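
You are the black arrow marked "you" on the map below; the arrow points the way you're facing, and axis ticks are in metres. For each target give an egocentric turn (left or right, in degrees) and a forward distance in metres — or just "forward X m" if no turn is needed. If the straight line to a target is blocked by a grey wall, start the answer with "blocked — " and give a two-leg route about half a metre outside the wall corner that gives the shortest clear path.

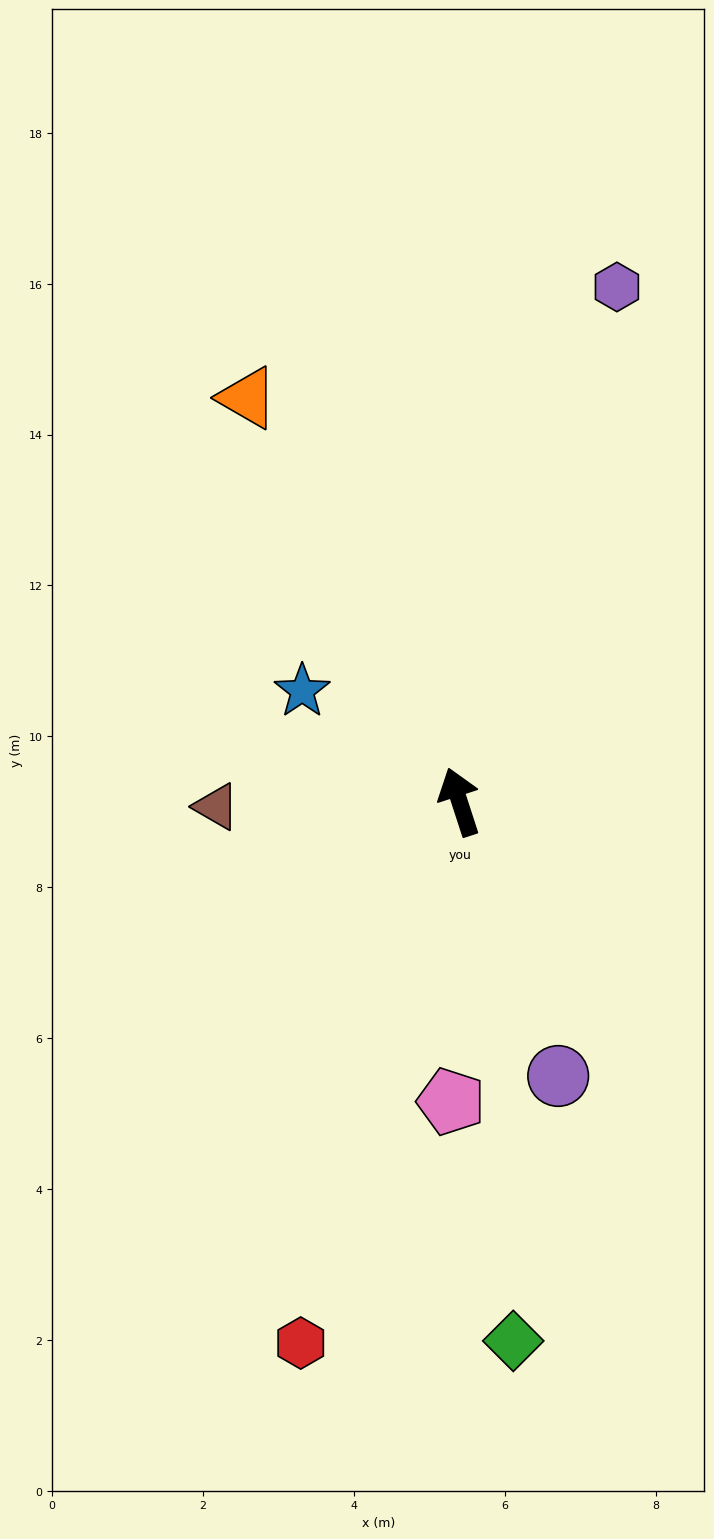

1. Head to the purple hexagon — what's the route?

turn right 35°, forward 7.1 m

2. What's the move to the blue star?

turn left 37°, forward 2.6 m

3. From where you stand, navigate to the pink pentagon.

turn left 160°, forward 4.0 m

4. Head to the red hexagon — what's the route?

turn left 146°, forward 7.5 m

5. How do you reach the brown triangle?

turn left 73°, forward 3.2 m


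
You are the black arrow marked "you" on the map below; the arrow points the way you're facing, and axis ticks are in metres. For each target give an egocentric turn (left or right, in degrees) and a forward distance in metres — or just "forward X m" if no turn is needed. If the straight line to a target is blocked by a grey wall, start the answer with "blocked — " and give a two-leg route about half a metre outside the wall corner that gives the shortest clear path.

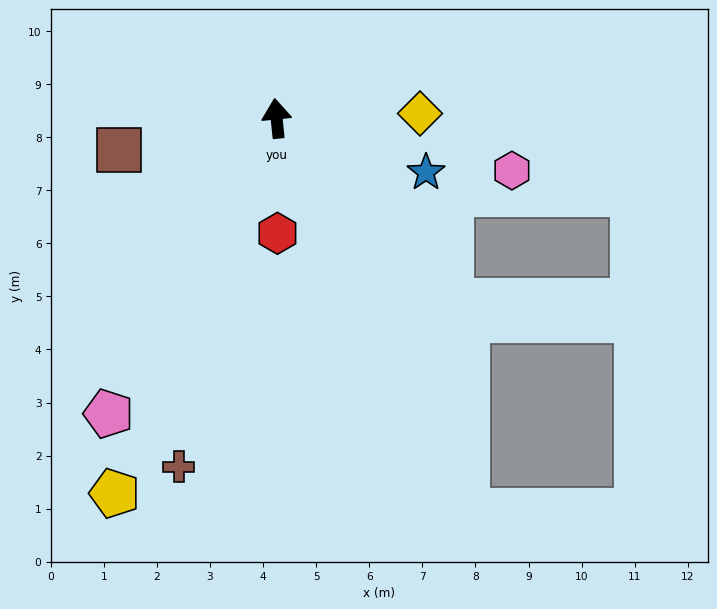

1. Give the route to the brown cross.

turn left 159°, forward 6.8 m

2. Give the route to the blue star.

turn right 116°, forward 3.0 m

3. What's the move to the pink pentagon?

turn left 145°, forward 6.4 m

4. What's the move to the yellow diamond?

turn right 94°, forward 2.7 m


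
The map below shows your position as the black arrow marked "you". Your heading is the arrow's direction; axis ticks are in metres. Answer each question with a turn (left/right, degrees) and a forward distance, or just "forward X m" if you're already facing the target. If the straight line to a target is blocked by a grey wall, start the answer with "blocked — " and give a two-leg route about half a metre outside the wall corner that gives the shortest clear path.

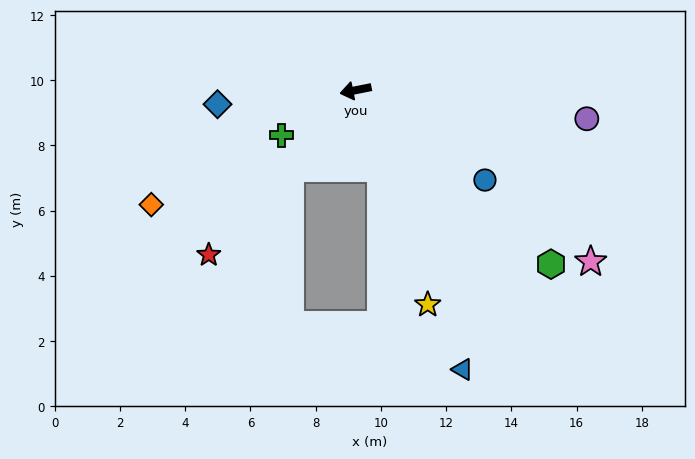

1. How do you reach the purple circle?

turn left 162°, forward 7.1 m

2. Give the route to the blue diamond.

turn right 6°, forward 4.3 m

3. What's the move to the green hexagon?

turn left 127°, forward 8.0 m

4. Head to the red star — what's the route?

turn left 37°, forward 6.8 m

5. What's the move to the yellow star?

turn left 97°, forward 6.9 m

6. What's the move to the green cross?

turn left 20°, forward 2.7 m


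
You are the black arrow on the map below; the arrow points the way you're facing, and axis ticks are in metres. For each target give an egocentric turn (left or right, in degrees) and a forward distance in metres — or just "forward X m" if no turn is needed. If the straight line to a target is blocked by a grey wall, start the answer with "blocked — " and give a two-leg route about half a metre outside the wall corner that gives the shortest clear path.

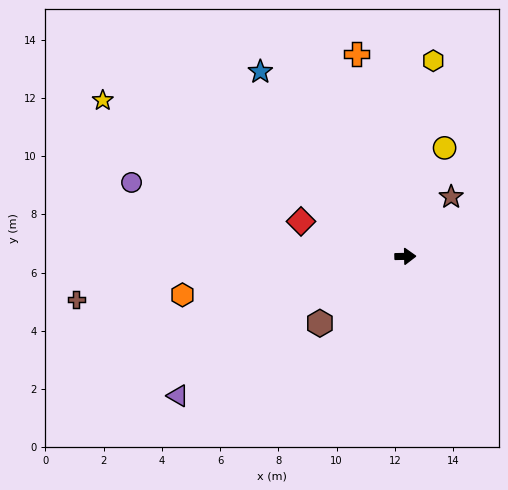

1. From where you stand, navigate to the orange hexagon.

turn right 171°, forward 7.8 m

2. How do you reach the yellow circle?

turn left 69°, forward 4.0 m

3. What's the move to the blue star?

turn left 127°, forward 8.1 m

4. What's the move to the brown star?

turn left 51°, forward 2.6 m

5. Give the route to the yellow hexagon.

turn left 81°, forward 6.8 m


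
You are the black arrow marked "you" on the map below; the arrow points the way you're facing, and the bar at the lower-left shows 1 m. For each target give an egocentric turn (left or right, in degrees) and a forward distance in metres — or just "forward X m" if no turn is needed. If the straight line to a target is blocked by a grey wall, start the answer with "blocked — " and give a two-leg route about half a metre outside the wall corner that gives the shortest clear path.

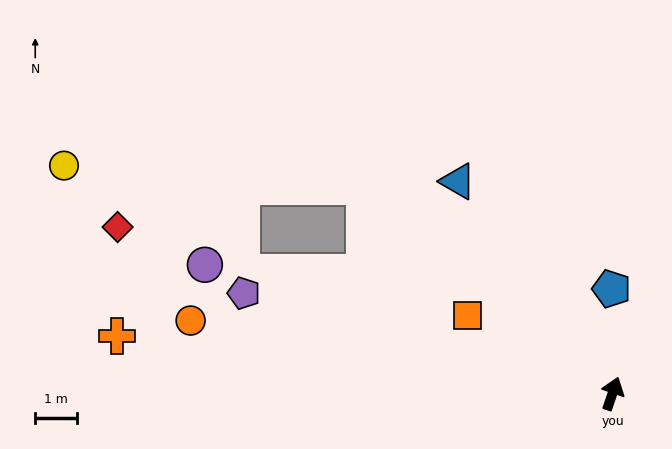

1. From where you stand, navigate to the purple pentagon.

turn left 94°, forward 9.1 m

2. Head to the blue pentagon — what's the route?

turn left 19°, forward 2.5 m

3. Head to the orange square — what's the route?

turn left 80°, forward 3.9 m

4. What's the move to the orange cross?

turn left 102°, forward 11.8 m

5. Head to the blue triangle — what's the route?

turn left 55°, forward 6.2 m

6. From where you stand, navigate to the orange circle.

turn left 99°, forward 10.2 m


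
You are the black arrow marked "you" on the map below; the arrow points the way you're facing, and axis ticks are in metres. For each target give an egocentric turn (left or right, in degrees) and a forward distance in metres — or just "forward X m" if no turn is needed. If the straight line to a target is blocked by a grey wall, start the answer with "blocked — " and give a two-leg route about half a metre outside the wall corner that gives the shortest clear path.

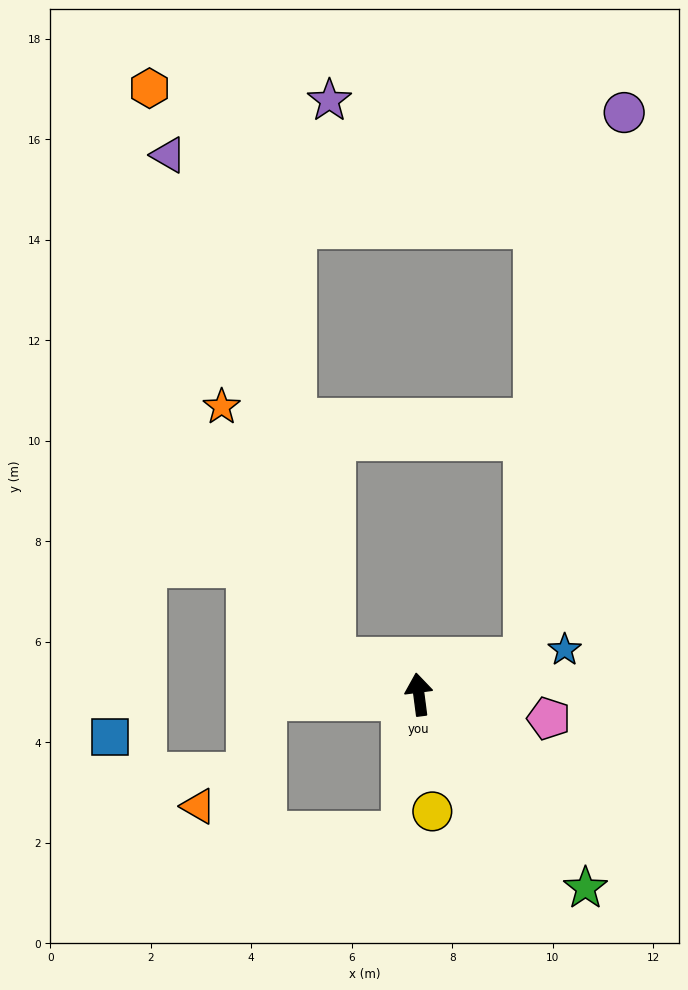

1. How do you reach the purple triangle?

blocked — turn left 60°, forward 1.8 m, then turn right 49°, forward 10.5 m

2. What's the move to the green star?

turn right 147°, forward 5.1 m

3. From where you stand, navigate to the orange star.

blocked — turn left 60°, forward 1.8 m, then turn right 43°, forward 5.5 m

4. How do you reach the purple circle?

blocked — turn right 79°, forward 2.2 m, then turn left 61°, forward 11.0 m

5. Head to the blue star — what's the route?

turn right 80°, forward 3.0 m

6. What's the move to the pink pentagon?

turn right 108°, forward 2.6 m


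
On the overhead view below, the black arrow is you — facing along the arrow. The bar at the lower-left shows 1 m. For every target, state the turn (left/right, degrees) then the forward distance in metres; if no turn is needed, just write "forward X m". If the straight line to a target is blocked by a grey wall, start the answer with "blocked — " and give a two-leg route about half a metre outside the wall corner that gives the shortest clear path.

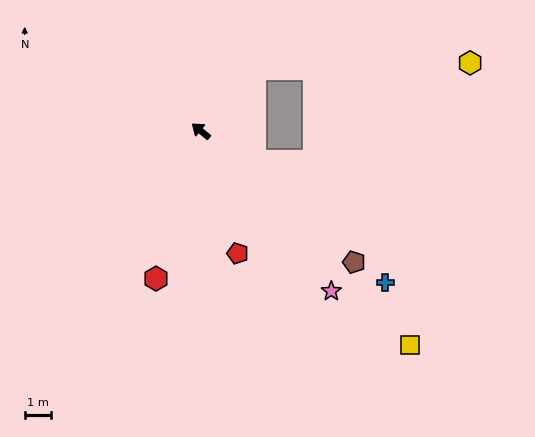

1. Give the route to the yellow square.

turn left 174°, forward 11.5 m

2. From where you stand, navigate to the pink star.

turn left 168°, forward 8.0 m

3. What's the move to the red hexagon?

turn left 112°, forward 5.9 m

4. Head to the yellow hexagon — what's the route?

blocked — turn right 92°, forward 3.2 m, then turn right 47°, forward 8.3 m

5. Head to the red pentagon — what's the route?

turn left 146°, forward 4.9 m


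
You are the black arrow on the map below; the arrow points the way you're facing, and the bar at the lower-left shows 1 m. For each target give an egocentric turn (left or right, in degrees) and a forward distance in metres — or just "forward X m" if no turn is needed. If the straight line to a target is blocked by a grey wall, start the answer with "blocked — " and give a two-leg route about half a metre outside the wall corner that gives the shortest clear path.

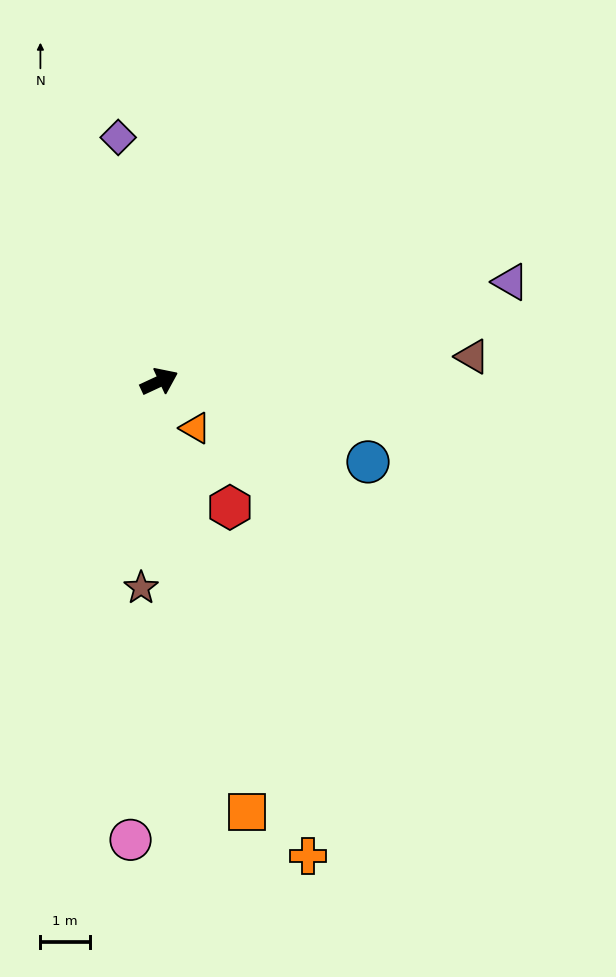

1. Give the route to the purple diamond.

turn left 75°, forward 5.0 m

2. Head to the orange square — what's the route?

turn right 103°, forward 8.9 m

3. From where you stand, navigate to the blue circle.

turn right 46°, forward 4.5 m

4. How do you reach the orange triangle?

turn right 77°, forward 1.2 m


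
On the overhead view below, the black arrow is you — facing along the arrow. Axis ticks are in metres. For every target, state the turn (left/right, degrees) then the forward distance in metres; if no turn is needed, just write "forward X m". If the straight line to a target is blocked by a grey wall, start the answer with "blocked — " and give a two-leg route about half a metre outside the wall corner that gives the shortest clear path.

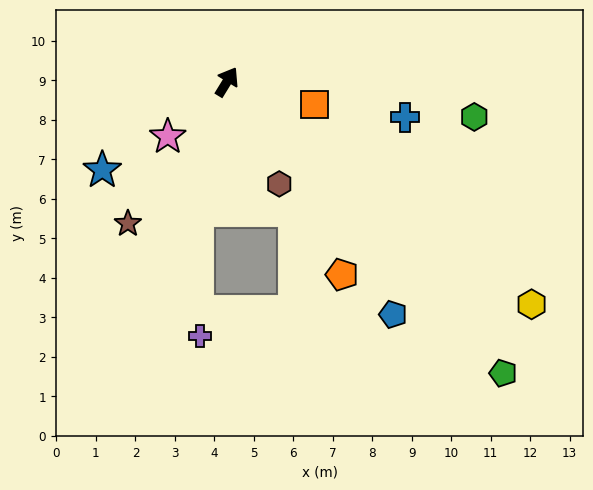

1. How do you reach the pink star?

turn left 164°, forward 2.0 m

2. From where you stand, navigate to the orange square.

turn right 73°, forward 2.3 m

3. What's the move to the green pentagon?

turn right 105°, forward 10.2 m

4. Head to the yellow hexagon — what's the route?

turn right 95°, forward 9.6 m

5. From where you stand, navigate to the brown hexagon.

turn right 121°, forward 2.9 m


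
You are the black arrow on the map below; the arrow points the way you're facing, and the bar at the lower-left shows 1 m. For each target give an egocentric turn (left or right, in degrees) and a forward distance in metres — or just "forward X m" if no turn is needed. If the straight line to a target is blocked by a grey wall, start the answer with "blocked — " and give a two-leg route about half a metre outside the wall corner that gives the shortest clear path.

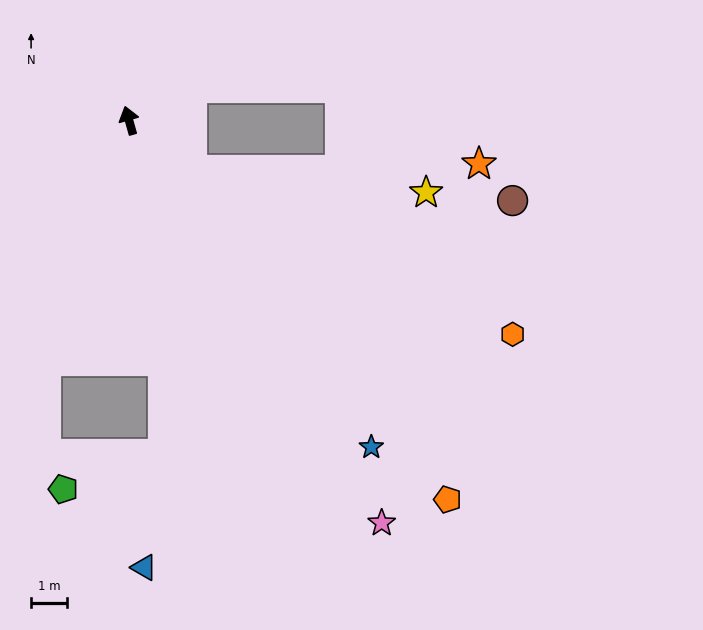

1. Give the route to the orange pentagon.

turn right 156°, forward 13.6 m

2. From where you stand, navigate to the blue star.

turn right 159°, forward 11.2 m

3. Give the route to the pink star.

turn right 164°, forward 13.1 m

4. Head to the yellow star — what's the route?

blocked — turn right 145°, forward 2.2 m, then turn left 34°, forward 6.5 m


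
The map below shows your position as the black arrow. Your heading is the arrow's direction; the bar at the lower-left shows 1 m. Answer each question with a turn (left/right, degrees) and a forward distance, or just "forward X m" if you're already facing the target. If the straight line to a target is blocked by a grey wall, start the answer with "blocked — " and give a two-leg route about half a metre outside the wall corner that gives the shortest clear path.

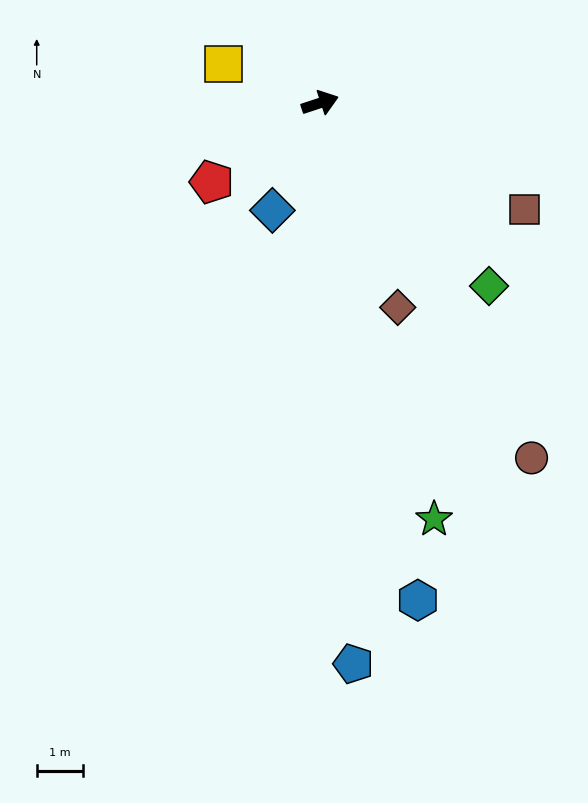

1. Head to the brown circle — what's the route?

turn right 77°, forward 8.9 m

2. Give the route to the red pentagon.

turn right 162°, forward 2.9 m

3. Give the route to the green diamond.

turn right 65°, forward 5.4 m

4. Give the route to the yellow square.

turn left 140°, forward 2.3 m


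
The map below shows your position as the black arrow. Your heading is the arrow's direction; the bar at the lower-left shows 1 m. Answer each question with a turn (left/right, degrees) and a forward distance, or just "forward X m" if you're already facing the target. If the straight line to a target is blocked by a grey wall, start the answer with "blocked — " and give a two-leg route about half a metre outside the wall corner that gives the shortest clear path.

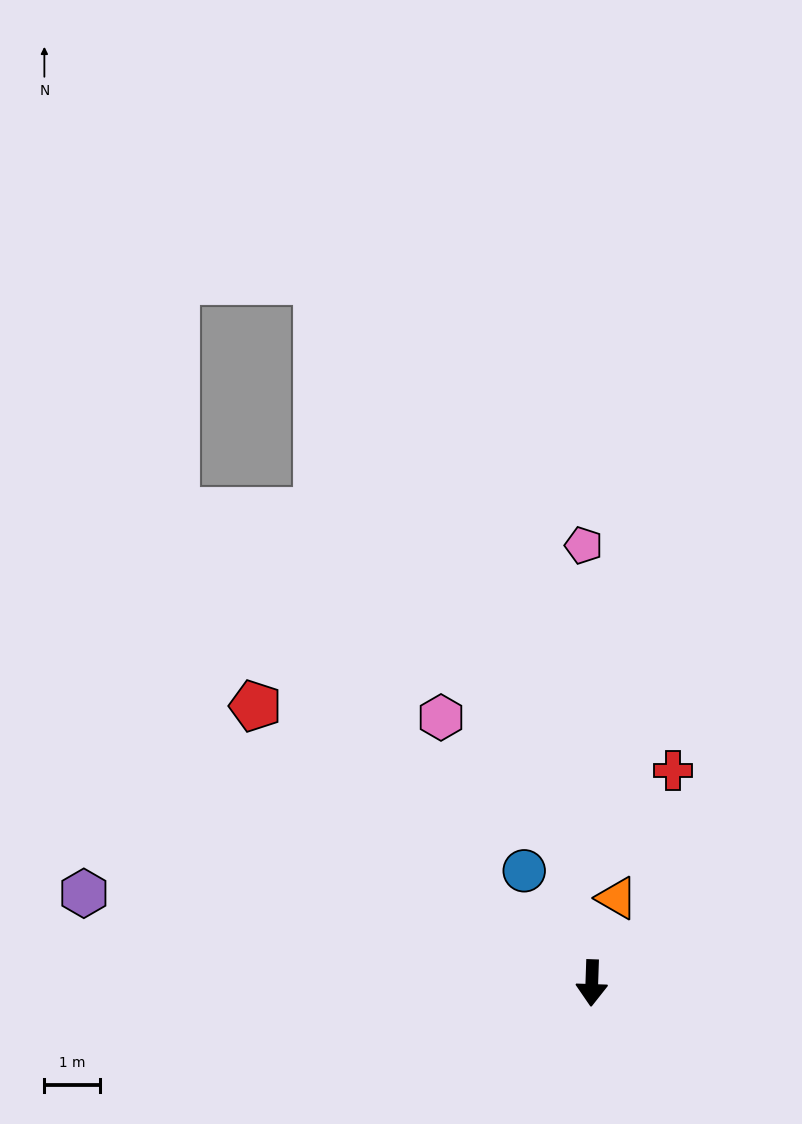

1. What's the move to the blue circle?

turn right 147°, forward 2.3 m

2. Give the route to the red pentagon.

turn right 128°, forward 7.8 m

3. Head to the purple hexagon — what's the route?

turn right 98°, forward 9.2 m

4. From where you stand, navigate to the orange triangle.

turn left 166°, forward 1.6 m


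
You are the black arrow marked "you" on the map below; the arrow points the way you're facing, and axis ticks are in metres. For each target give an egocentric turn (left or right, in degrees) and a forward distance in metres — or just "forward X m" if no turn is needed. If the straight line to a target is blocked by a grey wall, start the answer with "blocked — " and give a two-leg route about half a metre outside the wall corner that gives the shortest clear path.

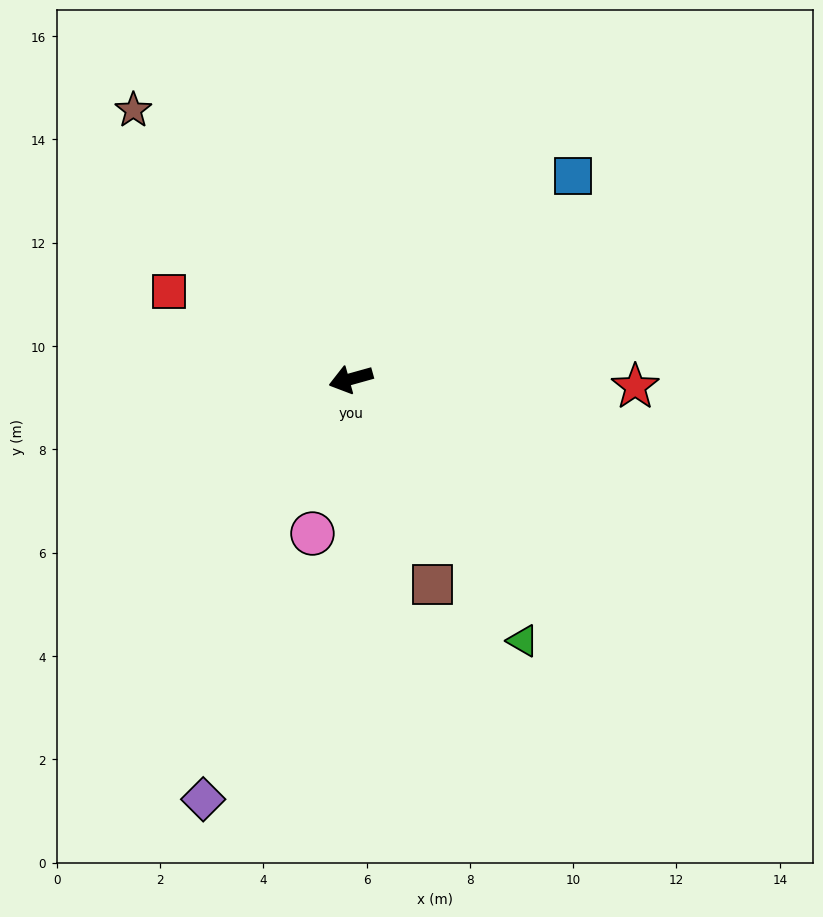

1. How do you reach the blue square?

turn right 153°, forward 5.8 m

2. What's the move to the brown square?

turn left 96°, forward 4.3 m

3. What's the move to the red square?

turn right 41°, forward 3.9 m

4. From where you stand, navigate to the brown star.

turn right 67°, forward 6.7 m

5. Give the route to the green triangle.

turn left 108°, forward 6.1 m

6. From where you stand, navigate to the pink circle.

turn left 60°, forward 3.1 m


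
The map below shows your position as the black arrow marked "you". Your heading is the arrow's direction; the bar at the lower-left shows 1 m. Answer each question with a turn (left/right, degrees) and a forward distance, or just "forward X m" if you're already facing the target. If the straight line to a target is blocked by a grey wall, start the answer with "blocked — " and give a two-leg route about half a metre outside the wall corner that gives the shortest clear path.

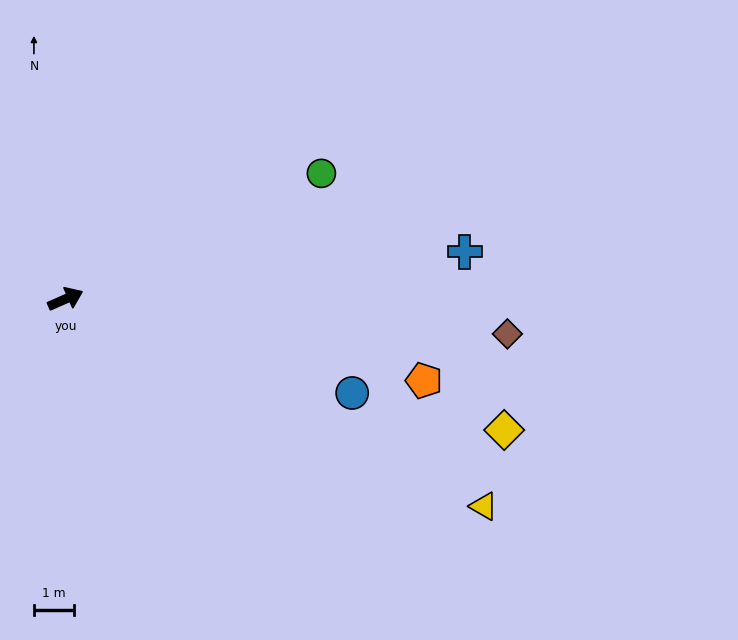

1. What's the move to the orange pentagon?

turn right 37°, forward 9.2 m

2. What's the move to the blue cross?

turn right 17°, forward 10.0 m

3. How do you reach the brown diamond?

turn right 28°, forward 11.0 m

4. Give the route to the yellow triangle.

turn right 50°, forward 11.6 m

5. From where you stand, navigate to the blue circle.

turn right 42°, forward 7.5 m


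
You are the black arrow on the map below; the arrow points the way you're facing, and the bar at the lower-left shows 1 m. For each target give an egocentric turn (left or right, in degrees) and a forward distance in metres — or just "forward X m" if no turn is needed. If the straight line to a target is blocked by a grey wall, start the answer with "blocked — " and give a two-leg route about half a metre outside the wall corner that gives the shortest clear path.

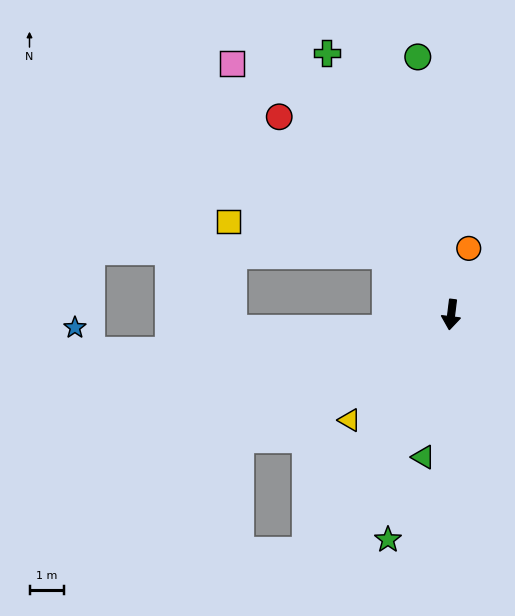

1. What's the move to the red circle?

turn right 132°, forward 7.6 m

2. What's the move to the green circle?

turn right 166°, forward 7.6 m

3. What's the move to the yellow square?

blocked — turn right 126°, forward 2.6 m, then turn left 31°, forward 4.7 m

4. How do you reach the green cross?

turn right 148°, forward 8.4 m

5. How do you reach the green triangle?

turn right 4°, forward 4.2 m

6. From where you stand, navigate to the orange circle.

turn left 172°, forward 2.0 m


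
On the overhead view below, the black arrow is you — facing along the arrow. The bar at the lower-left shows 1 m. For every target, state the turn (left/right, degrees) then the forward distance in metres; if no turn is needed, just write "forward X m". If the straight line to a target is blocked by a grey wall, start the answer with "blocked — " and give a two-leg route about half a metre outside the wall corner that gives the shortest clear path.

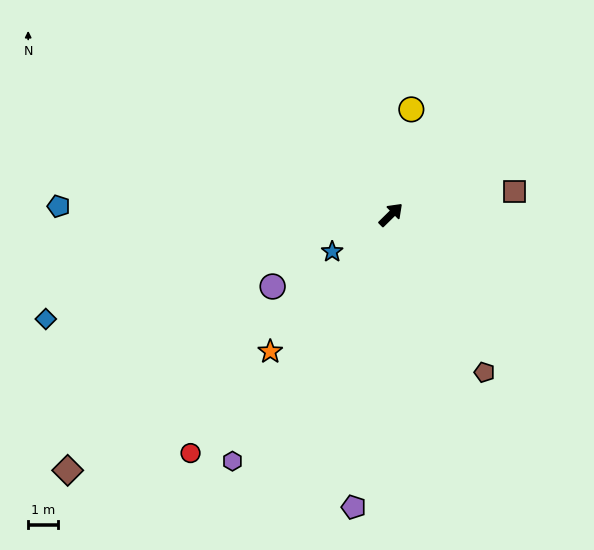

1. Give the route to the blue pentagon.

turn left 134°, forward 11.0 m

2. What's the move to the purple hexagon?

turn right 167°, forward 9.7 m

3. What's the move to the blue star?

turn left 168°, forward 2.3 m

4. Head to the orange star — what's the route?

turn right 176°, forward 6.1 m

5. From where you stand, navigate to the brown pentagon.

turn right 104°, forward 6.1 m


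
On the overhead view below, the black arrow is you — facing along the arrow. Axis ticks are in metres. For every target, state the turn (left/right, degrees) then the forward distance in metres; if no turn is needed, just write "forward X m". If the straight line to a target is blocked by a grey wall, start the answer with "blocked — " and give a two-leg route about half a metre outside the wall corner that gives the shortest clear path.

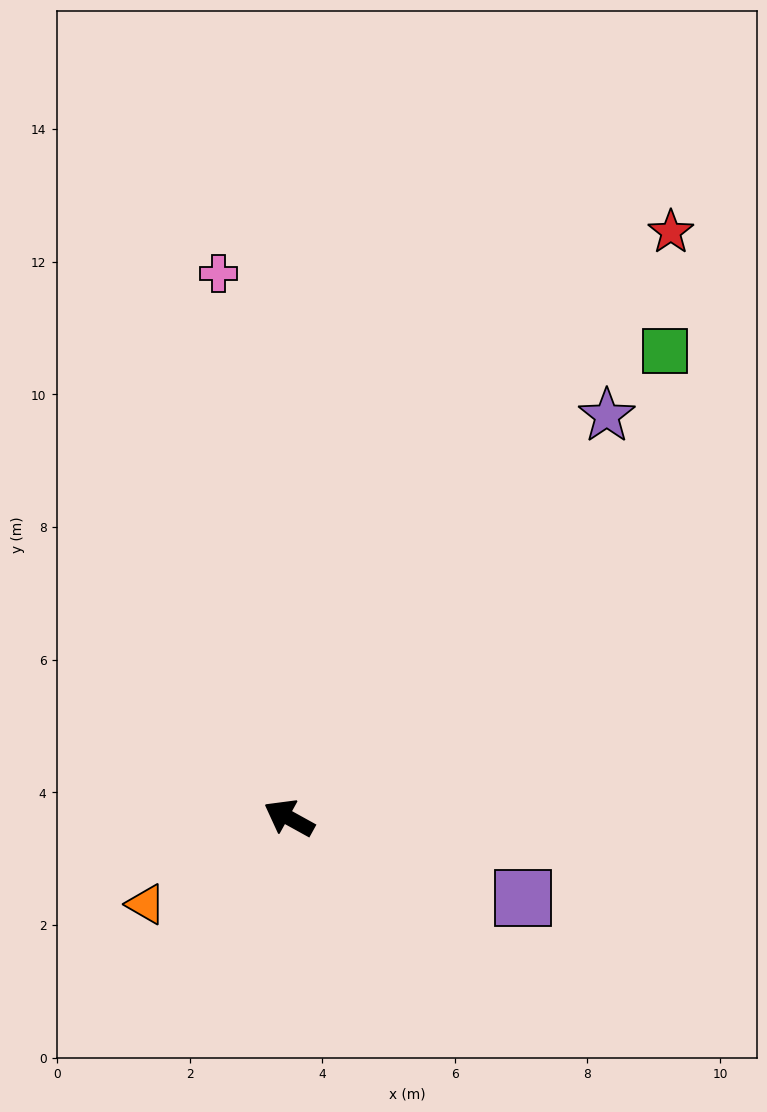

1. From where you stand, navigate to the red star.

turn right 94°, forward 10.5 m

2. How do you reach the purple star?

turn right 99°, forward 7.7 m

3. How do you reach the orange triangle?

turn left 60°, forward 2.5 m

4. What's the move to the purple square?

turn right 170°, forward 3.7 m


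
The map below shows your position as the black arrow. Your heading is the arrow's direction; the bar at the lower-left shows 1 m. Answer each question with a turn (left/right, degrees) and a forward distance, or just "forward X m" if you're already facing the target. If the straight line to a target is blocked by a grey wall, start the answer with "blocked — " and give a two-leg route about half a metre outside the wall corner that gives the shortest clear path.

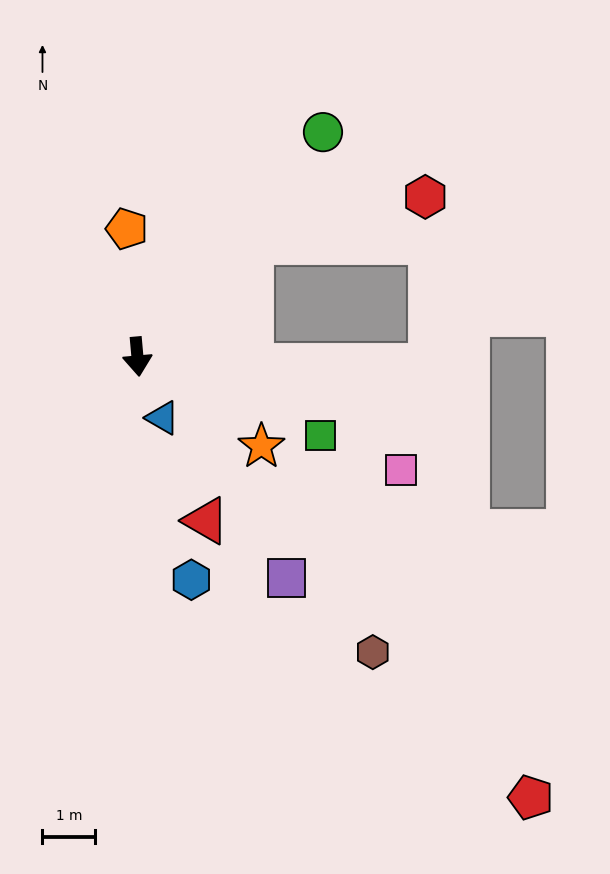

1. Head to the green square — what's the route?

turn left 62°, forward 3.8 m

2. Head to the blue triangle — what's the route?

turn left 17°, forward 1.3 m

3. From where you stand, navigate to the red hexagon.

blocked — turn left 130°, forward 3.1 m, then turn right 30°, forward 3.4 m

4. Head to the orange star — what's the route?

turn left 49°, forward 2.9 m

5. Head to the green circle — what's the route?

turn left 135°, forward 5.5 m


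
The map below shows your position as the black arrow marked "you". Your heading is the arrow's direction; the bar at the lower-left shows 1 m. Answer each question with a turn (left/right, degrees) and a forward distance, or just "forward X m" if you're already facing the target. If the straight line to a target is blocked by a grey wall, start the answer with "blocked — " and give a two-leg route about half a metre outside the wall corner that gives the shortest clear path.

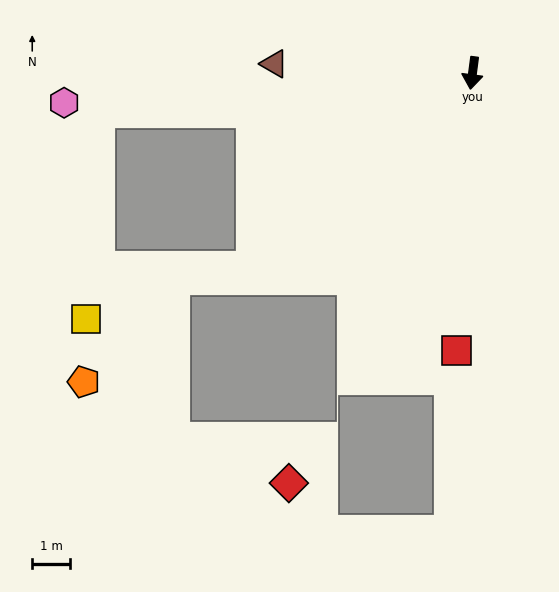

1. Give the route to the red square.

turn left 4°, forward 7.3 m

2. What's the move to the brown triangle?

turn right 85°, forward 5.2 m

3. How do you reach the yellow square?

blocked — turn right 77°, forward 9.9 m, then turn left 81°, forward 5.5 m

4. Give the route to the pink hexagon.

turn right 78°, forward 10.8 m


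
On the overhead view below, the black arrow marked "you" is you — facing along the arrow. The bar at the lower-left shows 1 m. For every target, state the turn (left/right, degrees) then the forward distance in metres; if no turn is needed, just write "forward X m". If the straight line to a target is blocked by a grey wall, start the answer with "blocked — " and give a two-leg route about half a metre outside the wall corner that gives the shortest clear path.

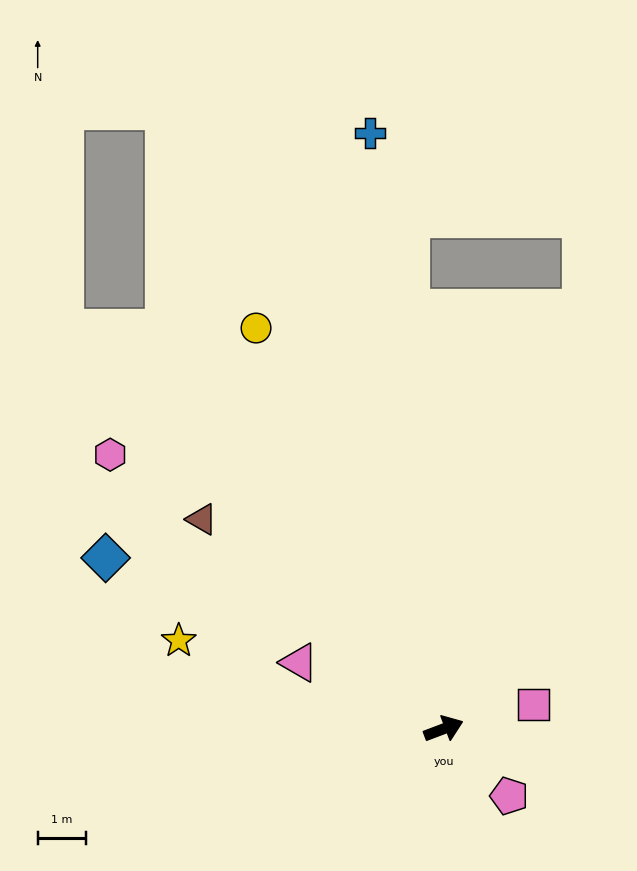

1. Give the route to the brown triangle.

turn left 118°, forward 6.7 m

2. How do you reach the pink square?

turn right 6°, forward 1.9 m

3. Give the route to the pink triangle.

turn left 135°, forward 3.3 m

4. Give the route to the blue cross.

turn left 76°, forward 12.5 m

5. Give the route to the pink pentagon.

turn right 66°, forward 2.0 m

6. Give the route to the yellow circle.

turn left 94°, forward 9.2 m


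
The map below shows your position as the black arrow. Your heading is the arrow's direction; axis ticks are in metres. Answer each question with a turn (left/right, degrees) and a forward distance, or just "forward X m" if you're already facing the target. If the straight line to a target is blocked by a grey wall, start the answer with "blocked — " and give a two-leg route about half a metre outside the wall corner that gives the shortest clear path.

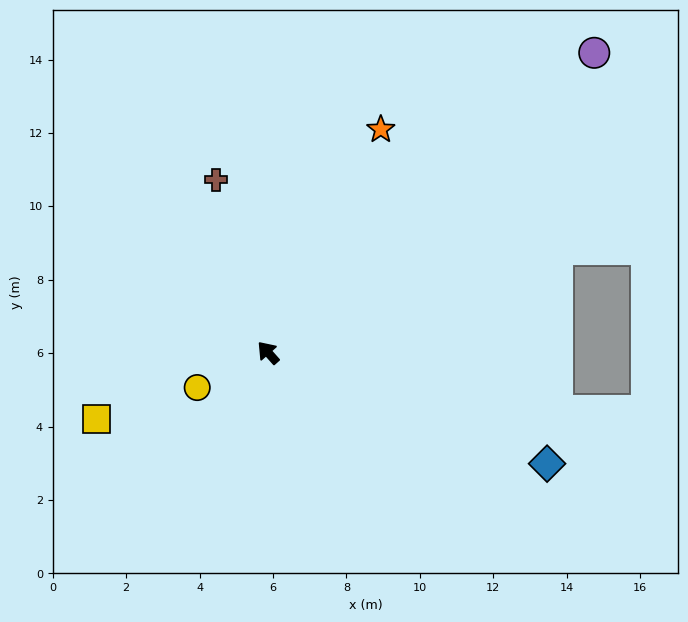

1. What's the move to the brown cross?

turn right 25°, forward 4.9 m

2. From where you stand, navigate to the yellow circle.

turn left 75°, forward 2.2 m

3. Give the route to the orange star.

turn right 68°, forward 6.8 m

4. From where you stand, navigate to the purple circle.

turn right 89°, forward 12.1 m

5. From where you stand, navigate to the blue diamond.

turn right 153°, forward 8.2 m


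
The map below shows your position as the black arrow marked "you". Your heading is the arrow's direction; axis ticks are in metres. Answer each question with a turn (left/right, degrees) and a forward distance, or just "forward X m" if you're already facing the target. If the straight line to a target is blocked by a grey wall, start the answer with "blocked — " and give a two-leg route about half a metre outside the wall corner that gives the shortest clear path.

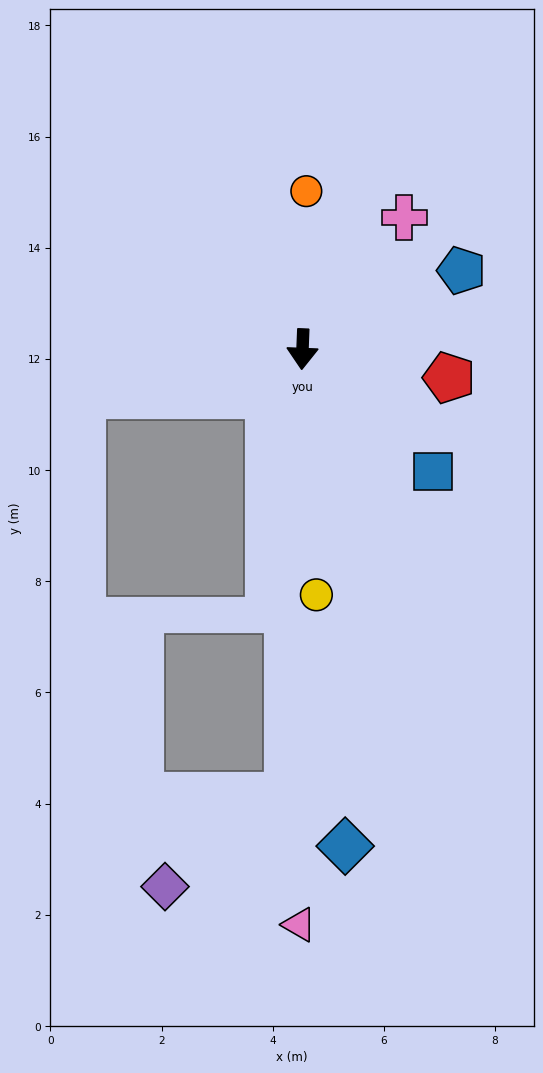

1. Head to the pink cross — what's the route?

turn left 145°, forward 3.0 m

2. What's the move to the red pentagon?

turn left 81°, forward 2.7 m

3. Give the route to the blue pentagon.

turn left 119°, forward 3.2 m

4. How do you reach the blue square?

turn left 49°, forward 3.2 m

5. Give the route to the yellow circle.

turn left 6°, forward 4.4 m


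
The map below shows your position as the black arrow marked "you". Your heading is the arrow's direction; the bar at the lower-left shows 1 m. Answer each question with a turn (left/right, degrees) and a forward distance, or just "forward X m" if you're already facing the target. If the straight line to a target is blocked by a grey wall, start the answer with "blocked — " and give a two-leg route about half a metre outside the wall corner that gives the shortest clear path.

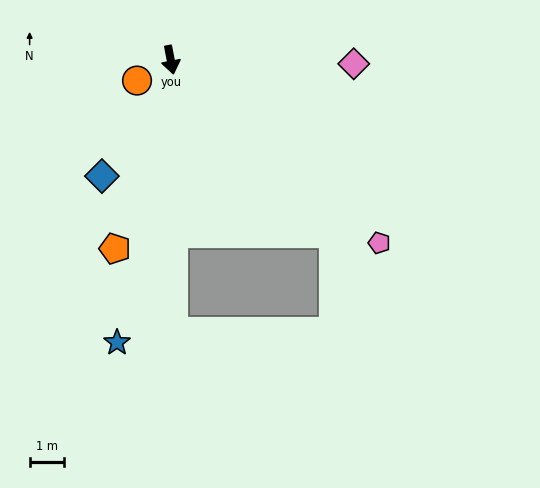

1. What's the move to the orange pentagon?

turn right 27°, forward 5.8 m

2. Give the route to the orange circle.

turn right 69°, forward 1.2 m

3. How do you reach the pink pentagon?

turn left 38°, forward 8.2 m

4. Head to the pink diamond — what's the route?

turn left 78°, forward 5.4 m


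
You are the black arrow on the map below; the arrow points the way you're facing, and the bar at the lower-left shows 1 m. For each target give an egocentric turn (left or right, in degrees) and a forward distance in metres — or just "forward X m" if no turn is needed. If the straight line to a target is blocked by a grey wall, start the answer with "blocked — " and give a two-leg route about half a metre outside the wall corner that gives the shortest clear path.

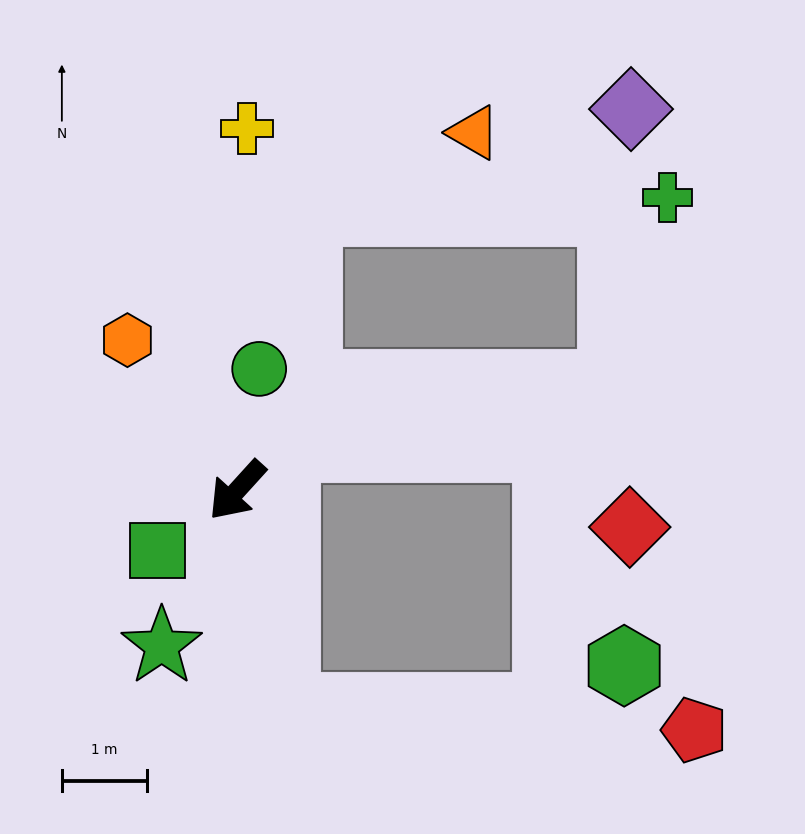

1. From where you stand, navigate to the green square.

turn right 11°, forward 1.2 m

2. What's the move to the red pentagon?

blocked — turn left 54°, forward 2.6 m, then turn left 75°, forward 4.8 m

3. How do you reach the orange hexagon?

turn right 102°, forward 2.2 m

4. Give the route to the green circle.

turn right 148°, forward 1.5 m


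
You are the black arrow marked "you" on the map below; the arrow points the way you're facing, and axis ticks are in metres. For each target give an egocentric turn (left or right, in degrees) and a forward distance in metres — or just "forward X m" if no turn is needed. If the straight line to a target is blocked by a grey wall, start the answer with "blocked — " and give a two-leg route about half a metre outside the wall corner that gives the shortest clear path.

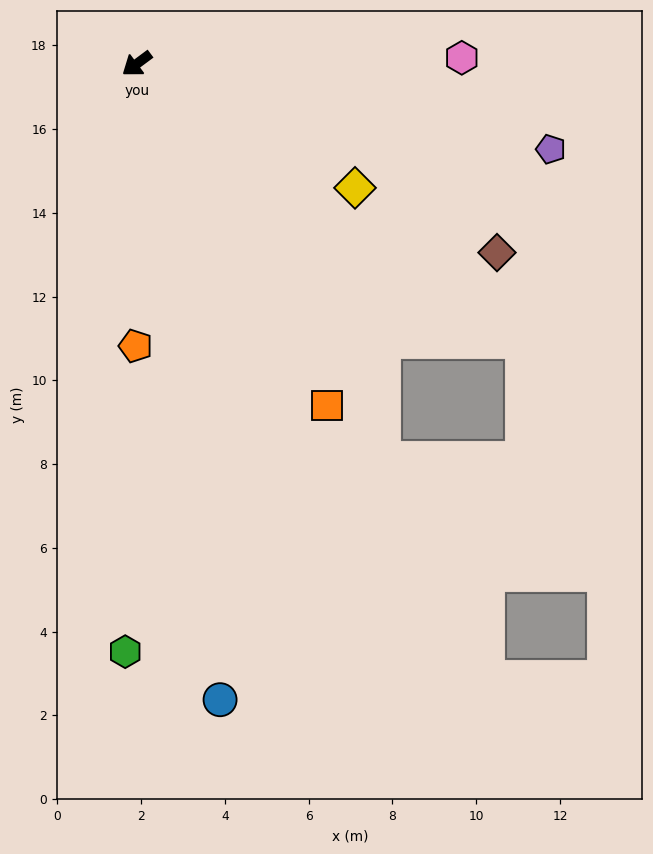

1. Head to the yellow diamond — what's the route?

turn left 114°, forward 6.0 m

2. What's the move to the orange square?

turn left 82°, forward 9.3 m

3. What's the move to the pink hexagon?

turn left 144°, forward 7.8 m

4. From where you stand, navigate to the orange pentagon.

turn left 53°, forward 6.7 m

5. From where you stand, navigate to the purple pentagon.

turn left 132°, forward 10.1 m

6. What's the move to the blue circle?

turn left 61°, forward 15.3 m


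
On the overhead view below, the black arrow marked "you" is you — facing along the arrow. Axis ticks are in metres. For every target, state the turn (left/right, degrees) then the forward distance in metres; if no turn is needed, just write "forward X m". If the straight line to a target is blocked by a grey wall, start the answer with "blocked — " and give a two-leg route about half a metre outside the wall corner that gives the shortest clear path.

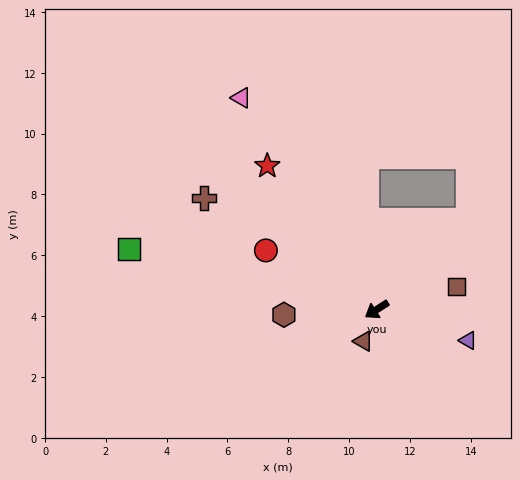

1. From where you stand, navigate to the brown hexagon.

turn right 30°, forward 3.1 m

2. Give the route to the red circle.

turn right 61°, forward 4.1 m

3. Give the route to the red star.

turn right 85°, forward 5.9 m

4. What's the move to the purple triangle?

turn left 129°, forward 3.2 m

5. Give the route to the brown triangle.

turn left 34°, forward 1.1 m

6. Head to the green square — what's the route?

turn right 47°, forward 8.4 m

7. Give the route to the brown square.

turn left 163°, forward 2.7 m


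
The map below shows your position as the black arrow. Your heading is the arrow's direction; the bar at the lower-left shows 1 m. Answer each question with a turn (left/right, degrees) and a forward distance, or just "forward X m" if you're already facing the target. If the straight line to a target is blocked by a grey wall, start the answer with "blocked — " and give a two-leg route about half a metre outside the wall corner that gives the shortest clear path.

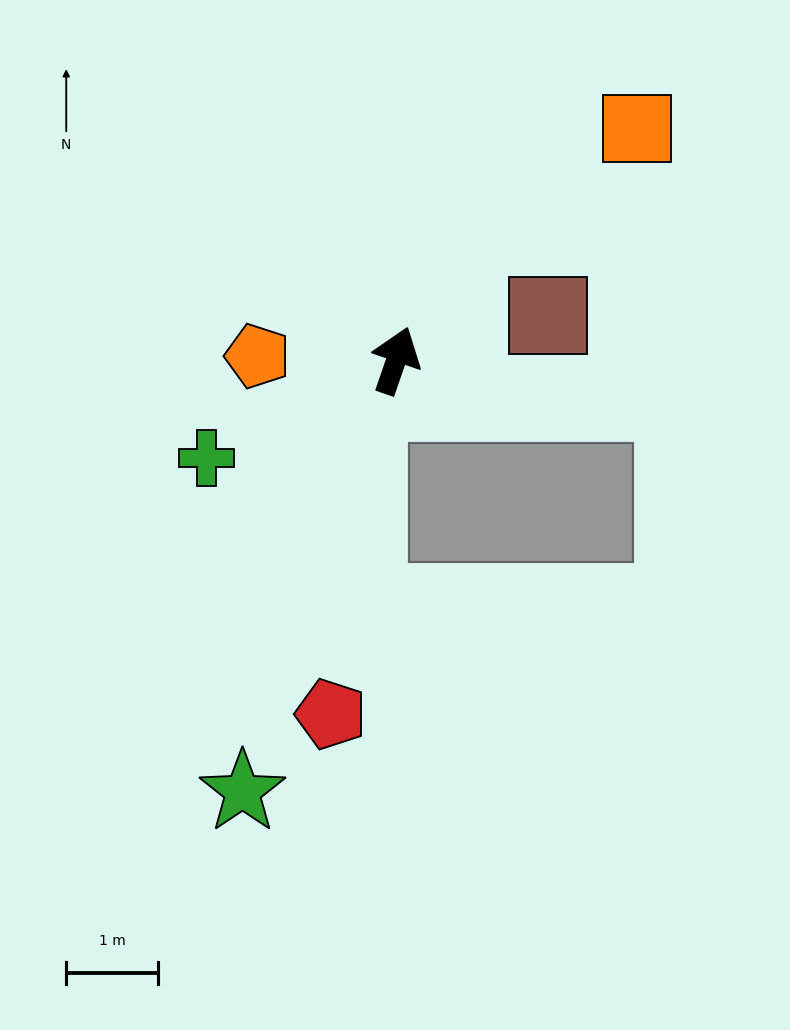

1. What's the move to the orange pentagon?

turn left 107°, forward 1.5 m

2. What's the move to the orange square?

turn right 27°, forward 3.6 m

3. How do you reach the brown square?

turn right 54°, forward 1.7 m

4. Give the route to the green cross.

turn left 136°, forward 2.3 m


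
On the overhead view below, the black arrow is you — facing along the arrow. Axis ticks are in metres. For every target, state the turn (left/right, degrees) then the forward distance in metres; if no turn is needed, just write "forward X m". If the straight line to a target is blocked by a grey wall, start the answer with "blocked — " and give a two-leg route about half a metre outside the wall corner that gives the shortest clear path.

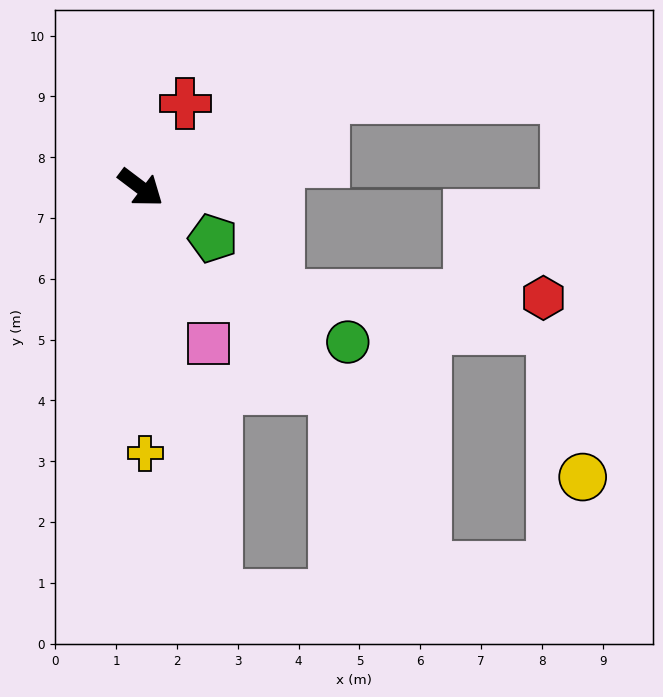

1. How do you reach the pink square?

turn right 29°, forward 2.8 m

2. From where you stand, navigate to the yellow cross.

turn right 52°, forward 4.4 m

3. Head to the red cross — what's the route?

turn left 99°, forward 1.6 m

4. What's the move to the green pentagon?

forward 1.5 m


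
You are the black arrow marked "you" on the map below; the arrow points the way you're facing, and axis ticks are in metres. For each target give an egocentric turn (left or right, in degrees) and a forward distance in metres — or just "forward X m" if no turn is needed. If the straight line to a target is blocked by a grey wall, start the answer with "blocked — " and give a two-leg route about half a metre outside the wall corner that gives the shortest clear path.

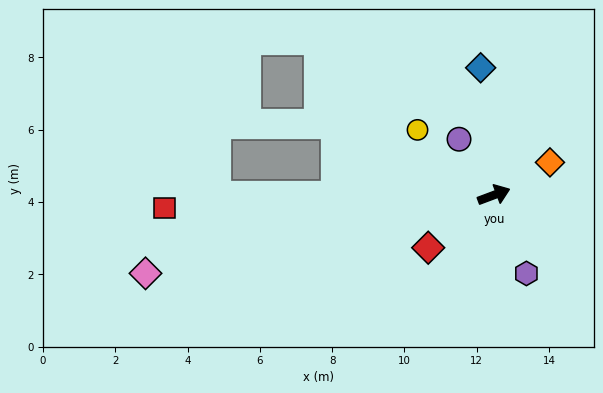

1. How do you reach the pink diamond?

turn left 172°, forward 9.9 m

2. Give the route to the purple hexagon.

turn right 88°, forward 2.3 m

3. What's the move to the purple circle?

turn left 101°, forward 1.8 m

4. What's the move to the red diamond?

turn right 162°, forward 2.3 m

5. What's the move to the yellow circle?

turn left 119°, forward 2.8 m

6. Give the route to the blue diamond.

turn left 75°, forward 3.5 m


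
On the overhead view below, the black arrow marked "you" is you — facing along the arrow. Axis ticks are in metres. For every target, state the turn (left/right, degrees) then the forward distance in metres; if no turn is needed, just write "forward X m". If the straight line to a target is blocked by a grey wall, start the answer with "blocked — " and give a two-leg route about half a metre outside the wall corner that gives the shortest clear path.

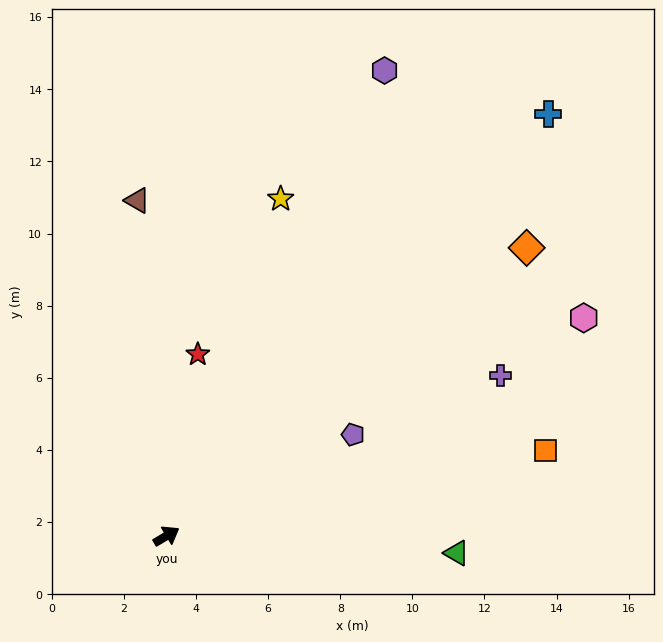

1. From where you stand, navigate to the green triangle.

turn right 34°, forward 8.1 m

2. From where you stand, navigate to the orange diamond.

turn left 8°, forward 12.8 m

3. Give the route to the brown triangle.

turn left 64°, forward 9.3 m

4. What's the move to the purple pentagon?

turn right 2°, forward 5.9 m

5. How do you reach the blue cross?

turn left 17°, forward 15.8 m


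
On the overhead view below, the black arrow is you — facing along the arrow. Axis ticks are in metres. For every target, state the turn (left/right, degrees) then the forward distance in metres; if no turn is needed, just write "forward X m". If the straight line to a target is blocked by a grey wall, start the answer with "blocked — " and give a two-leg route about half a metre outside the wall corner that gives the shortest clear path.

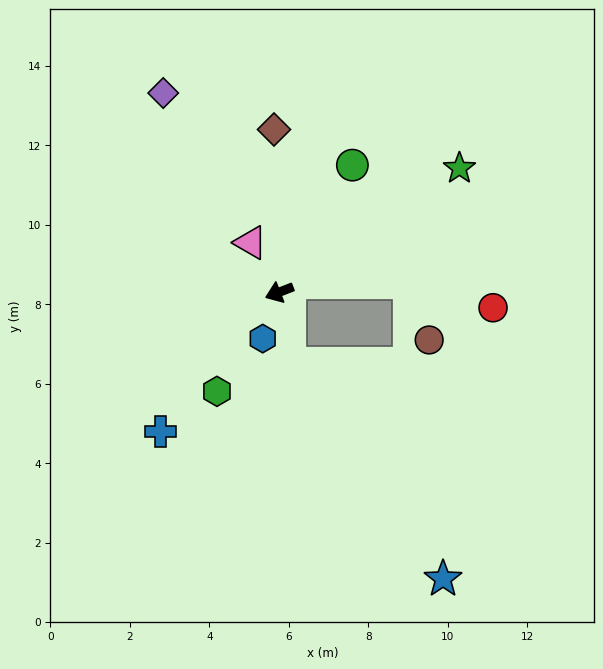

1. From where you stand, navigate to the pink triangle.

turn right 81°, forward 1.4 m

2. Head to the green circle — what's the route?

turn right 141°, forward 3.7 m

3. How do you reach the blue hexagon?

turn left 49°, forward 1.2 m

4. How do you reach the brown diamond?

turn right 109°, forward 4.1 m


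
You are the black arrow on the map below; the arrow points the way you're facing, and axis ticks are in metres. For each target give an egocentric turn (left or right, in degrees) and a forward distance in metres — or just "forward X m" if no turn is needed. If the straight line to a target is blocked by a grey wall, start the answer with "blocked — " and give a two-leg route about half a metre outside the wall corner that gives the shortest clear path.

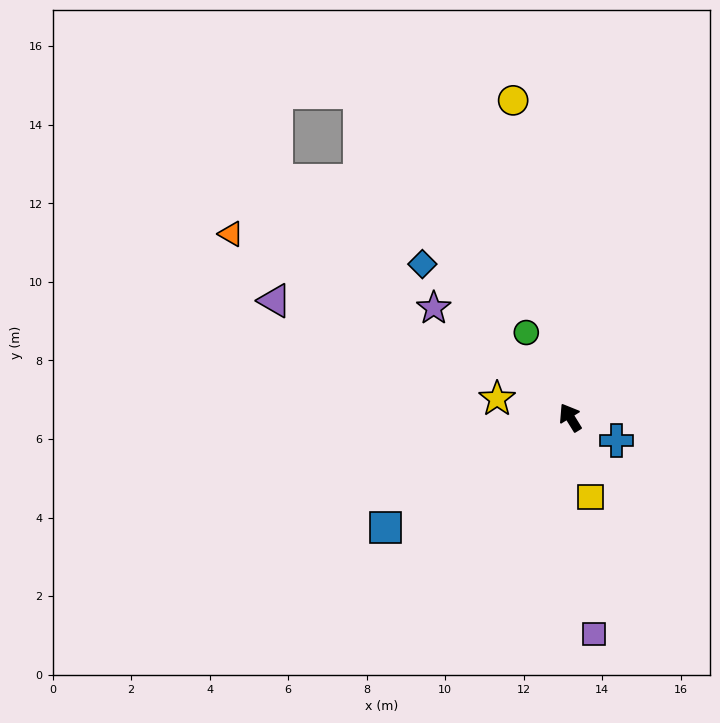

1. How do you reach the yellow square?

turn left 163°, forward 2.1 m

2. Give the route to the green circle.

turn right 4°, forward 2.4 m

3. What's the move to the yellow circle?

turn right 21°, forward 8.2 m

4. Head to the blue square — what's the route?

turn left 89°, forward 5.5 m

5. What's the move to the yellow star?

turn left 44°, forward 1.9 m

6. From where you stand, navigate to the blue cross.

turn right 148°, forward 1.3 m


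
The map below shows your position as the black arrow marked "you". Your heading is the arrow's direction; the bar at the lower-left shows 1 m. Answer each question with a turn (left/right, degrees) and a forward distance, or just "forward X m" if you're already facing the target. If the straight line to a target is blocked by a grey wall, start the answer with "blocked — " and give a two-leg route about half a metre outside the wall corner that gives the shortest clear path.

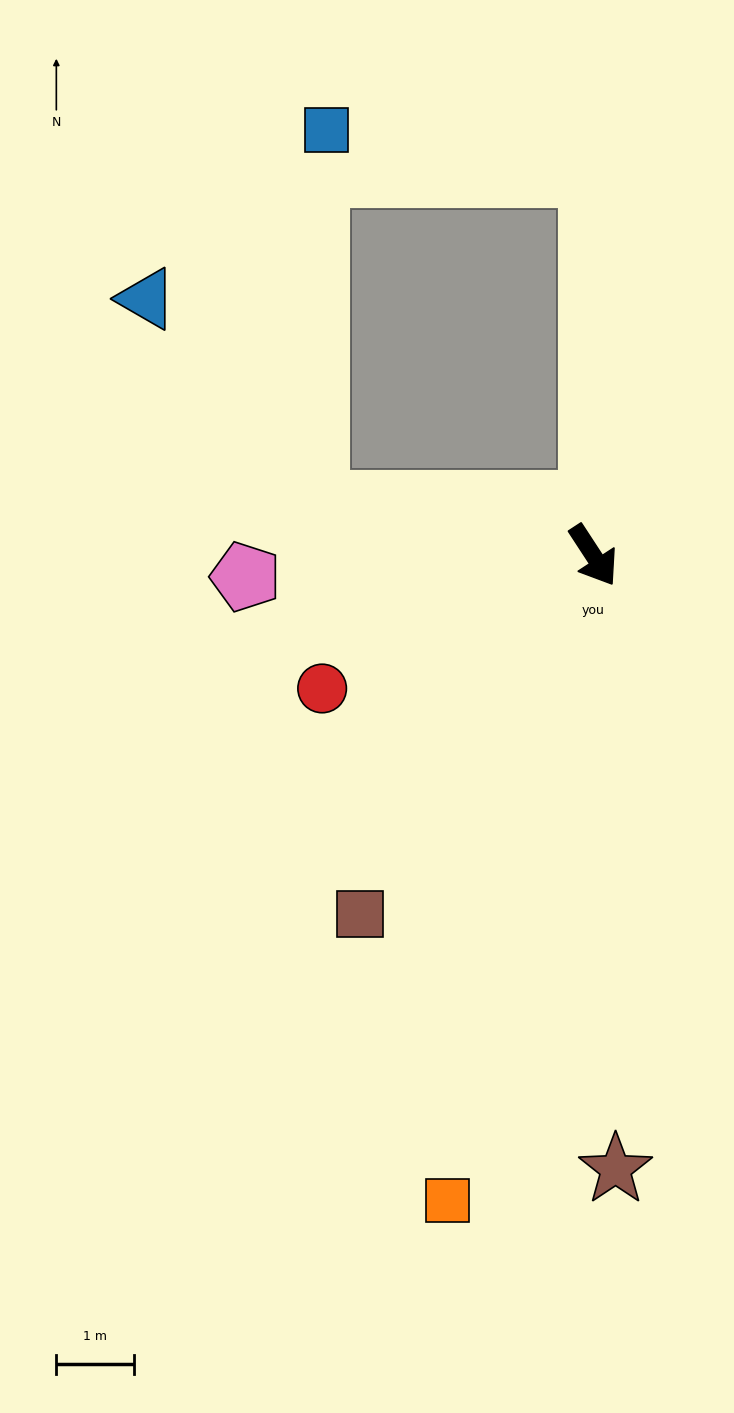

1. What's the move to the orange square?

turn right 46°, forward 8.6 m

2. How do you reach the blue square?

blocked — turn left 147°, forward 4.9 m, then turn left 80°, forward 3.5 m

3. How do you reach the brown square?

turn right 66°, forward 5.5 m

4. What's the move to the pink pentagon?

turn right 120°, forward 4.5 m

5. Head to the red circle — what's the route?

turn right 97°, forward 3.9 m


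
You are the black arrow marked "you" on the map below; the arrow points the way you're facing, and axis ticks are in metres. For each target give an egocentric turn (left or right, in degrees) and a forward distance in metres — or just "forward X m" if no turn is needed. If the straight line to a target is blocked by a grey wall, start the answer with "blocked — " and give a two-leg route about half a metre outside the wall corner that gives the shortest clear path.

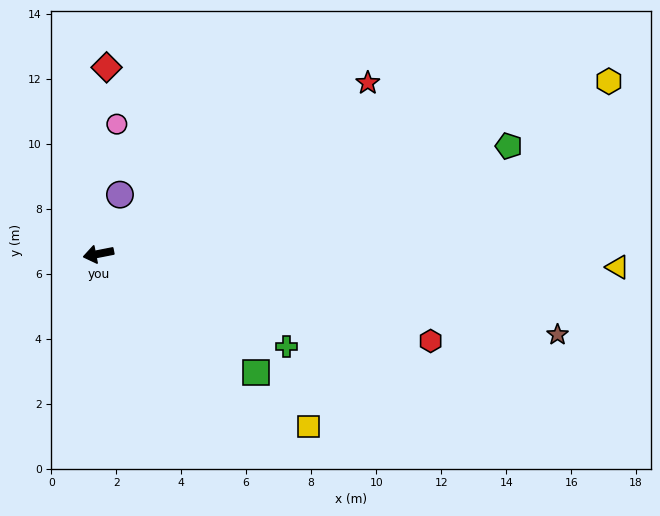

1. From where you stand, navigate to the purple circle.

turn right 121°, forward 1.9 m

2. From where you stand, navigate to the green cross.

turn left 143°, forward 6.5 m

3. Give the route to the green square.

turn left 132°, forward 6.1 m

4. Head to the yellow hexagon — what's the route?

turn right 172°, forward 16.6 m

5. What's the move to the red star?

turn right 159°, forward 9.8 m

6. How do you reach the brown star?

turn left 159°, forward 14.3 m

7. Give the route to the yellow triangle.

turn left 167°, forward 16.0 m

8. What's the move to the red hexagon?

turn left 154°, forward 10.6 m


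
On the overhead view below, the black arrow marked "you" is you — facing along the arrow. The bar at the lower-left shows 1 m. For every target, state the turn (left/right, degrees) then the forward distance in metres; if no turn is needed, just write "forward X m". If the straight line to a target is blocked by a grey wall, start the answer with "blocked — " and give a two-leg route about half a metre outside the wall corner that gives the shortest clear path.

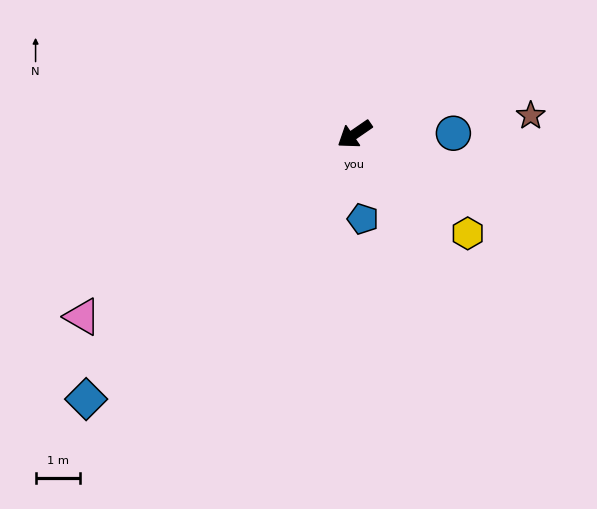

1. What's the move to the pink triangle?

forward 7.5 m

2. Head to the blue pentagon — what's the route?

turn left 61°, forward 1.9 m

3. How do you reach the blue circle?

turn left 146°, forward 2.2 m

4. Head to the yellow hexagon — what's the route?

turn left 104°, forward 3.4 m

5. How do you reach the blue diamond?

turn left 10°, forward 8.6 m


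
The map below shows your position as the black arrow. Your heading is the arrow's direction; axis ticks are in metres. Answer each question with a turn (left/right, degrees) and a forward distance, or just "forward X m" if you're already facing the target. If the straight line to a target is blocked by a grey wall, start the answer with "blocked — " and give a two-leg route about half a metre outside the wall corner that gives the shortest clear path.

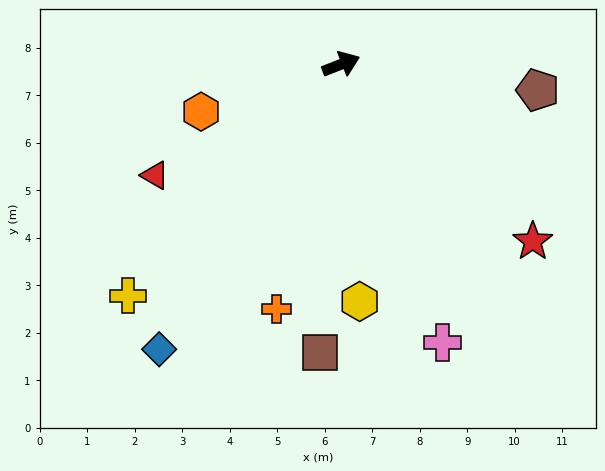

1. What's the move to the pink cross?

turn right 91°, forward 6.2 m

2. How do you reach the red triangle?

turn right 171°, forward 4.6 m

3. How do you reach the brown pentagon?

turn right 29°, forward 4.2 m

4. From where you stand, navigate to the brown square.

turn right 116°, forward 6.1 m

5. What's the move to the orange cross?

turn right 126°, forward 5.3 m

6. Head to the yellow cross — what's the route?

turn right 154°, forward 6.6 m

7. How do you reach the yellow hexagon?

turn right 107°, forward 5.0 m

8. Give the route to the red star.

turn right 64°, forward 5.5 m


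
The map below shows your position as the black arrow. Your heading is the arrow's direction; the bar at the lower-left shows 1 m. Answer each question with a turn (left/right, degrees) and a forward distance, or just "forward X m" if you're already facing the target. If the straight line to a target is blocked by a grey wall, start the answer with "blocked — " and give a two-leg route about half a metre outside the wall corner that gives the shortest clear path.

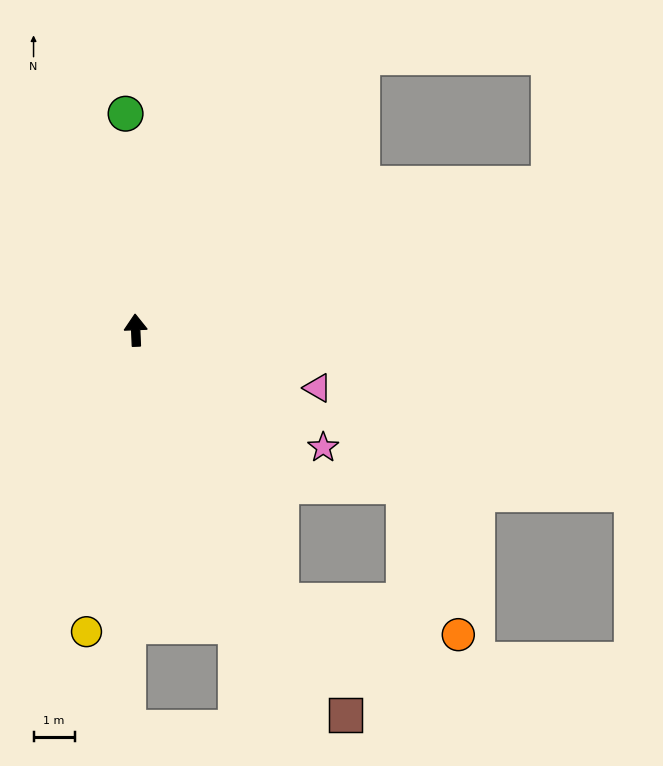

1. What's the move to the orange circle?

blocked — turn right 154°, forward 7.5 m, then turn left 51°, forward 4.4 m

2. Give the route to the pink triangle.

turn right 110°, forward 4.7 m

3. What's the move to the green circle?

forward 5.3 m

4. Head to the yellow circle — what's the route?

turn left 168°, forward 7.4 m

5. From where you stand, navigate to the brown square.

turn right 154°, forward 10.7 m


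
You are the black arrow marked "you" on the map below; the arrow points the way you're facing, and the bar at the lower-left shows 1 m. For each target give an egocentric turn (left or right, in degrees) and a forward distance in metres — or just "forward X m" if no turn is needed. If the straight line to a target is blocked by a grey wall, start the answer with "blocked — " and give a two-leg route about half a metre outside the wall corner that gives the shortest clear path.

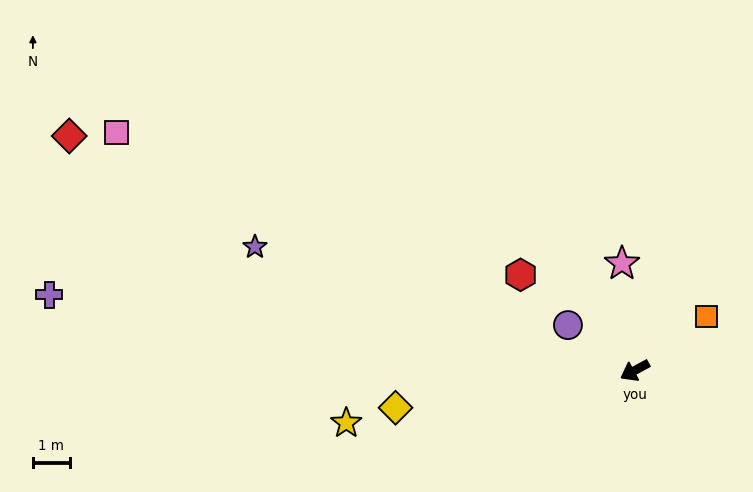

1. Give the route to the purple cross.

turn right 36°, forward 16.1 m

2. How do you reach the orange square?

turn right 171°, forward 2.4 m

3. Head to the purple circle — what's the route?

turn right 63°, forward 2.2 m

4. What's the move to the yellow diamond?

turn right 20°, forward 6.6 m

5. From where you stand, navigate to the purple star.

turn right 46°, forward 10.9 m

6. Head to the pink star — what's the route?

turn right 112°, forward 2.9 m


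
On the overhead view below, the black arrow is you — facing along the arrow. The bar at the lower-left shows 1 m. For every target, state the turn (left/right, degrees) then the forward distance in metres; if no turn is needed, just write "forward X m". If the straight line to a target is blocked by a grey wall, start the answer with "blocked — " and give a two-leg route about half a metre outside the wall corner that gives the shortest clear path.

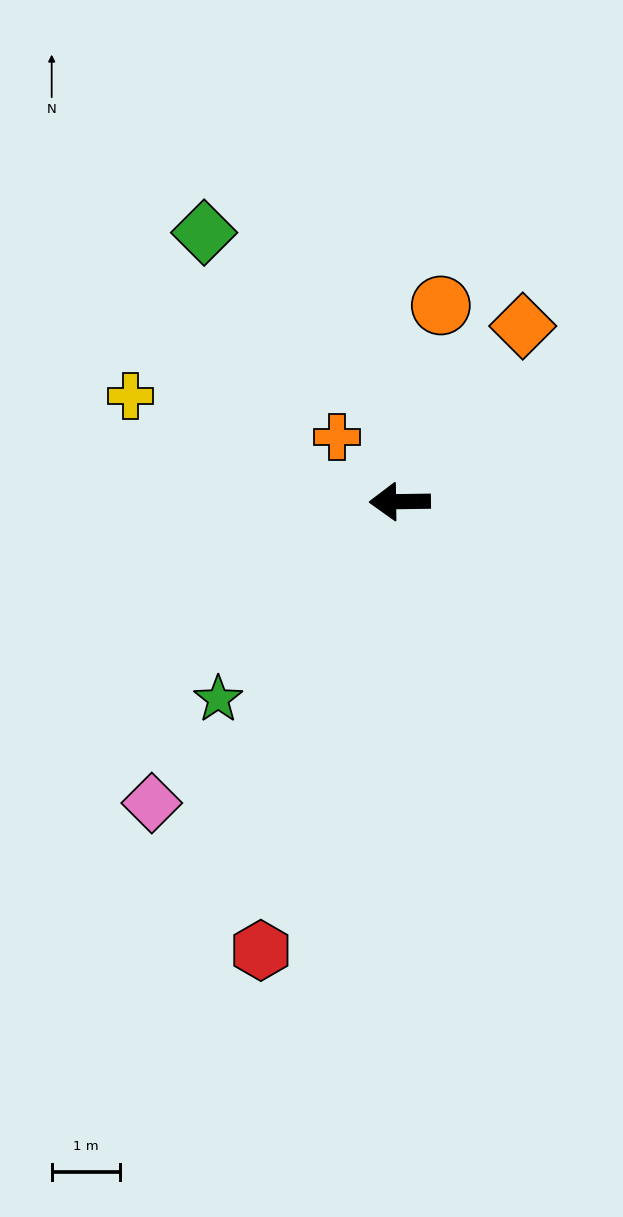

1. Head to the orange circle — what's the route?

turn right 103°, forward 2.9 m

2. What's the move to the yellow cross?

turn right 22°, forward 4.2 m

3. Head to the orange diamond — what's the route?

turn right 126°, forward 3.1 m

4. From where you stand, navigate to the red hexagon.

turn left 72°, forward 6.9 m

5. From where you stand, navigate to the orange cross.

turn right 47°, forward 1.3 m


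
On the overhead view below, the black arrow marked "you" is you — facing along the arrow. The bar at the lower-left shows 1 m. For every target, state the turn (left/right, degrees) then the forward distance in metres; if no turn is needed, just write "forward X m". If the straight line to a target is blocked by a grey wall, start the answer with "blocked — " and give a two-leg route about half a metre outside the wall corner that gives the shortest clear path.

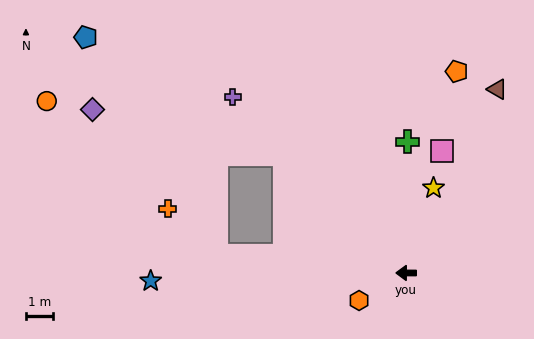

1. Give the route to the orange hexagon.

turn left 31°, forward 2.0 m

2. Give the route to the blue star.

turn left 2°, forward 9.4 m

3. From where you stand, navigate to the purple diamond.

blocked — turn right 44°, forward 6.2 m, then turn left 31°, forward 7.2 m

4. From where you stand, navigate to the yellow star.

turn right 108°, forward 3.3 m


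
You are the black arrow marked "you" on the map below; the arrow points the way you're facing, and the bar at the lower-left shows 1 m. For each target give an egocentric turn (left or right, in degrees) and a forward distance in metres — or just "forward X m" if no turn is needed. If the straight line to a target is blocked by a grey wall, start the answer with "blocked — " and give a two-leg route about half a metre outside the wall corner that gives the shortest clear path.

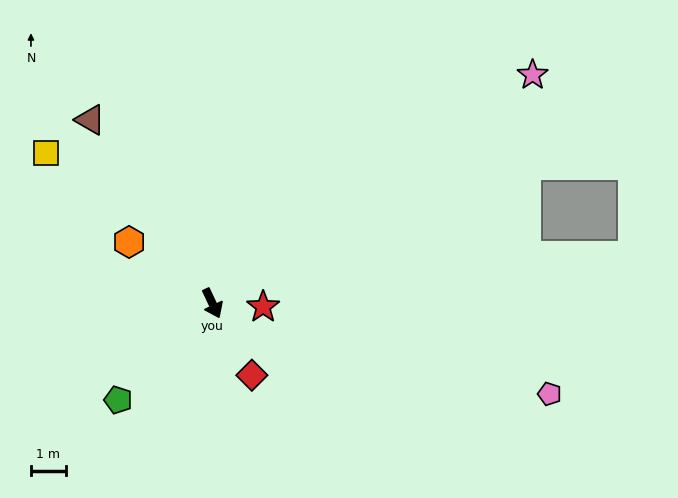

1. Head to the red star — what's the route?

turn left 61°, forward 1.5 m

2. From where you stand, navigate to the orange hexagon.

turn right 152°, forward 3.0 m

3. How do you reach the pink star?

turn left 100°, forward 11.3 m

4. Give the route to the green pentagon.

turn right 70°, forward 3.9 m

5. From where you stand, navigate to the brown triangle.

turn right 172°, forward 6.3 m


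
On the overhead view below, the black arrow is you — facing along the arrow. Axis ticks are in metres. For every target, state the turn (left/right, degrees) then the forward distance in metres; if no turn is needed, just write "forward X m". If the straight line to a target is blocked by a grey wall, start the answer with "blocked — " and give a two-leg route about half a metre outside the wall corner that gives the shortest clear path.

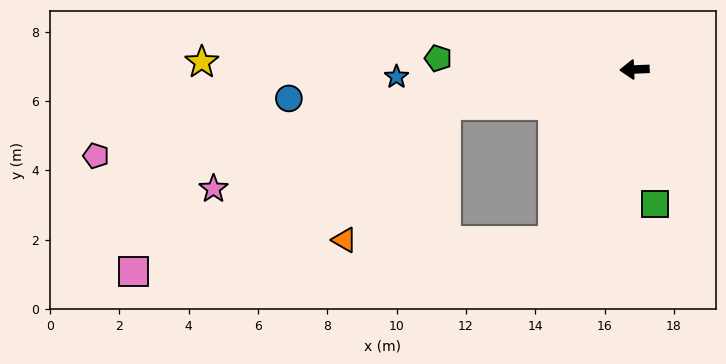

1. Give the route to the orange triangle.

blocked — turn left 9°, forward 5.5 m, then turn left 41°, forward 4.9 m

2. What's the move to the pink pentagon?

turn left 7°, forward 15.7 m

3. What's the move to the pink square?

blocked — turn left 9°, forward 5.5 m, then turn left 17°, forward 10.2 m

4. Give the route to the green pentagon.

turn right 6°, forward 5.7 m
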